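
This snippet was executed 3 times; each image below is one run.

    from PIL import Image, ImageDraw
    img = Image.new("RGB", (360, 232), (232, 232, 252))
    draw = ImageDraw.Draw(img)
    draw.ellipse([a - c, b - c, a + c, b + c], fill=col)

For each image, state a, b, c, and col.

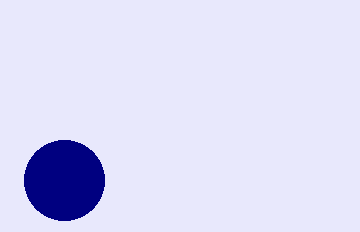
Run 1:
a = 64; b = 180; c = 40; col = 'navy'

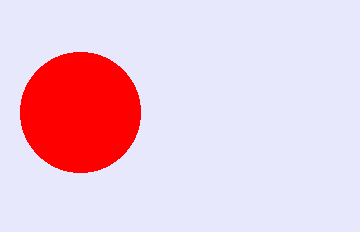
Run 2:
a = 80; b = 112; c = 60; col = 'red'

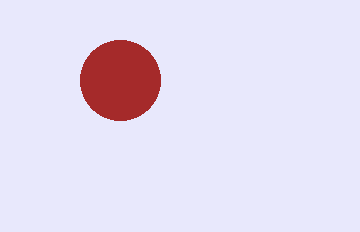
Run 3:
a = 120, b = 80, c = 40, col = 'brown'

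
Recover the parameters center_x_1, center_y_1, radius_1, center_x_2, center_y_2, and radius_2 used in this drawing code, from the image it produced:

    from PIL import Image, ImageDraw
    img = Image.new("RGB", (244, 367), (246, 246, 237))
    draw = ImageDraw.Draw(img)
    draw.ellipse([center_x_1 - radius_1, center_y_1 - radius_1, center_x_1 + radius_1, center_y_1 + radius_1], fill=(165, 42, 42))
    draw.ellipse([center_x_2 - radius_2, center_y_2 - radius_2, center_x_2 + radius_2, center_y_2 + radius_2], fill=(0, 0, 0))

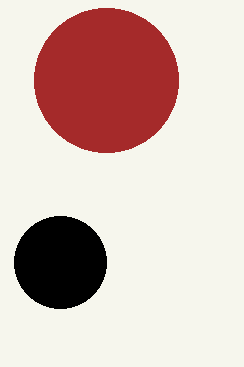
center_x_1 = 106, center_y_1 = 80, radius_1 = 72, center_x_2 = 60, center_y_2 = 262, radius_2 = 46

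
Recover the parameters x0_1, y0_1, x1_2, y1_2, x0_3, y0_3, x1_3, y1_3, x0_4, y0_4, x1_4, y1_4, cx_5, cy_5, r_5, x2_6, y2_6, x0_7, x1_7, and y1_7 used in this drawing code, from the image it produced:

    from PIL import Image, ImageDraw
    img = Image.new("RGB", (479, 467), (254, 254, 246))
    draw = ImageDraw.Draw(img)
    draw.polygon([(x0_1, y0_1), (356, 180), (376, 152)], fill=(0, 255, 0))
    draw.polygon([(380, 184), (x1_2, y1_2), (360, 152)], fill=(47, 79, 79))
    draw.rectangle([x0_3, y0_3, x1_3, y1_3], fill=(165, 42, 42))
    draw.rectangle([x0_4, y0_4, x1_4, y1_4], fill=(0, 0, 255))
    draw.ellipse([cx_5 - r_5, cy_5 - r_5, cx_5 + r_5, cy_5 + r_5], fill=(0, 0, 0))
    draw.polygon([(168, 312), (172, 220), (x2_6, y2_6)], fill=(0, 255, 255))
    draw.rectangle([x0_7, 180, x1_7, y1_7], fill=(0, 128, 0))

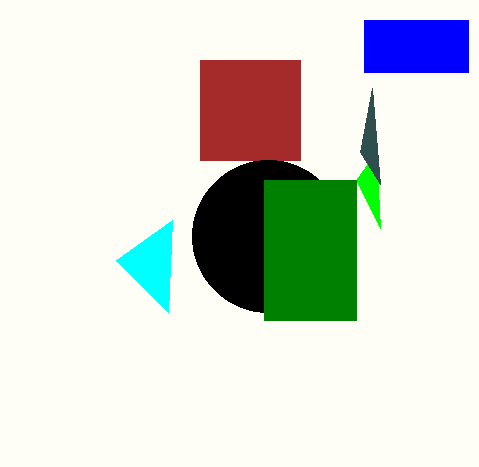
x0_1 = 380; y0_1 = 228; x1_2 = 372; y1_2 = 88; x0_3 = 200; y0_3 = 60; x1_3 = 300; y1_3 = 160; x0_4 = 364; y0_4 = 20; x1_4 = 468; y1_4 = 72; cx_5 = 268; cy_5 = 236; r_5 = 76; x2_6 = 116; y2_6 = 260; x0_7 = 264; x1_7 = 356; y1_7 = 320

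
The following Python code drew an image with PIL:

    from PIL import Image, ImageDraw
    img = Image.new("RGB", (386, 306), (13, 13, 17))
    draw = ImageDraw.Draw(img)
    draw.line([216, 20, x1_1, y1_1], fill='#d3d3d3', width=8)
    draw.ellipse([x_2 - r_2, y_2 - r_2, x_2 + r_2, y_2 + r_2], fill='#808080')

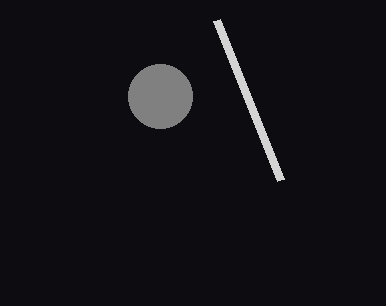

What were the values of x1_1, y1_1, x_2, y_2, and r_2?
x1_1 = 280, y1_1 = 180, x_2 = 160, y_2 = 96, r_2 = 32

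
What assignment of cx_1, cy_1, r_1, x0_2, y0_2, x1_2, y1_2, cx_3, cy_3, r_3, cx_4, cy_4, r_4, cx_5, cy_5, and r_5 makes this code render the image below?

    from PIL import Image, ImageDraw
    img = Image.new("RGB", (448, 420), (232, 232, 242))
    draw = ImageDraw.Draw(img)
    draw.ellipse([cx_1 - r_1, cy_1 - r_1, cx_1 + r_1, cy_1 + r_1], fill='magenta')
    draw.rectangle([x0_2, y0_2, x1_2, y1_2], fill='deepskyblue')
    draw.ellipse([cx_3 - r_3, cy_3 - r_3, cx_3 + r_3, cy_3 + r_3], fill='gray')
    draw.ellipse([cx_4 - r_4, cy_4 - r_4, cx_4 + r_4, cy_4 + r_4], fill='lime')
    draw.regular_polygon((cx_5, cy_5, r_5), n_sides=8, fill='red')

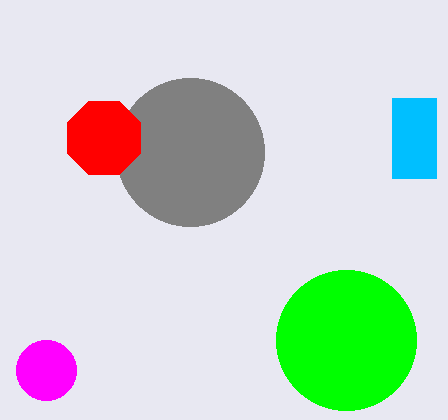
cx_1 = 46
cy_1 = 370
r_1 = 30
x0_2 = 392
y0_2 = 98
x1_2 = 436
y1_2 = 178
cx_3 = 190
cy_3 = 152
r_3 = 74
cx_4 = 346
cy_4 = 340
r_4 = 70
cx_5 = 104
cy_5 = 138
r_5 = 40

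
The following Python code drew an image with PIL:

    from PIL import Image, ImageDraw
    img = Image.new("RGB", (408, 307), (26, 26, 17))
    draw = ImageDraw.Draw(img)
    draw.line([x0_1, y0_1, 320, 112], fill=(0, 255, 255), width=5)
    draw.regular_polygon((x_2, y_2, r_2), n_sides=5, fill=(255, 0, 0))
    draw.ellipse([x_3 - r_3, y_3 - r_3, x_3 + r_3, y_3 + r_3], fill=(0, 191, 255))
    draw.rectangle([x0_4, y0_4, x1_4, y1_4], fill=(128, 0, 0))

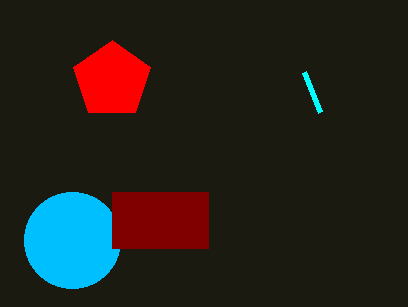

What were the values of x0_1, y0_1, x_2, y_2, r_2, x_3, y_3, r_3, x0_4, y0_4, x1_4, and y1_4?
x0_1 = 304, y0_1 = 72, x_2 = 112, y_2 = 80, r_2 = 40, x_3 = 72, y_3 = 240, r_3 = 48, x0_4 = 112, y0_4 = 192, x1_4 = 208, y1_4 = 248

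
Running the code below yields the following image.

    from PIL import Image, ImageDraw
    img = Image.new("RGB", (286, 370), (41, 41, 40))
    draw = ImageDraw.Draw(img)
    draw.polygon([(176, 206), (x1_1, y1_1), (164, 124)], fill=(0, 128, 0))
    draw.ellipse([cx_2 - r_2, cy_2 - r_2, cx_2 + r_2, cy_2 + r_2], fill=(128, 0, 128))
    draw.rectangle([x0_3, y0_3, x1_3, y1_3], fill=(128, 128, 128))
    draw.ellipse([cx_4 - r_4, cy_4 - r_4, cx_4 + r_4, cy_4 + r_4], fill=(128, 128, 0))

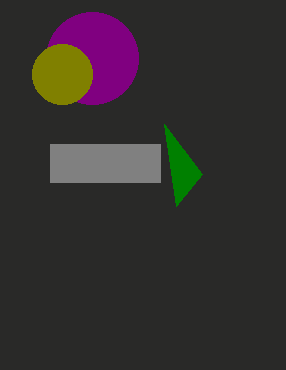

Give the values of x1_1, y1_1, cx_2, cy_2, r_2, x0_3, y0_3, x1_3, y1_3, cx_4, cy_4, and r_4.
x1_1 = 202; y1_1 = 174; cx_2 = 92; cy_2 = 58; r_2 = 46; x0_3 = 50; y0_3 = 144; x1_3 = 160; y1_3 = 182; cx_4 = 62; cy_4 = 74; r_4 = 30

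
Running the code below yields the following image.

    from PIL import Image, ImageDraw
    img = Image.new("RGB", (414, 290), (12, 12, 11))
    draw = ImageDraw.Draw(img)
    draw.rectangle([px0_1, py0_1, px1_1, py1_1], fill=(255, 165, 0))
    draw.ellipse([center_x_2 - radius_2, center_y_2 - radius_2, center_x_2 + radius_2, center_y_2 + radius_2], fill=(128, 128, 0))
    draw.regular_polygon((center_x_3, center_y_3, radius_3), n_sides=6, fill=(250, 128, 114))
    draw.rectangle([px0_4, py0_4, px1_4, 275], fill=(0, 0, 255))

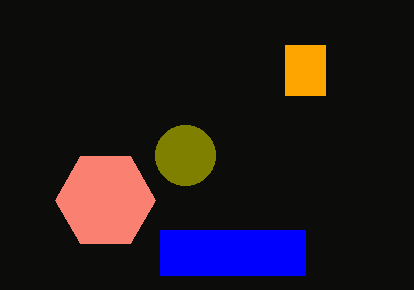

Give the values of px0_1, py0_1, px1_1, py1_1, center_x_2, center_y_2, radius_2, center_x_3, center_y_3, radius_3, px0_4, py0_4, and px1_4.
px0_1 = 285
py0_1 = 45
px1_1 = 325
py1_1 = 95
center_x_2 = 185
center_y_2 = 155
radius_2 = 30
center_x_3 = 105
center_y_3 = 200
radius_3 = 50
px0_4 = 160
py0_4 = 230
px1_4 = 305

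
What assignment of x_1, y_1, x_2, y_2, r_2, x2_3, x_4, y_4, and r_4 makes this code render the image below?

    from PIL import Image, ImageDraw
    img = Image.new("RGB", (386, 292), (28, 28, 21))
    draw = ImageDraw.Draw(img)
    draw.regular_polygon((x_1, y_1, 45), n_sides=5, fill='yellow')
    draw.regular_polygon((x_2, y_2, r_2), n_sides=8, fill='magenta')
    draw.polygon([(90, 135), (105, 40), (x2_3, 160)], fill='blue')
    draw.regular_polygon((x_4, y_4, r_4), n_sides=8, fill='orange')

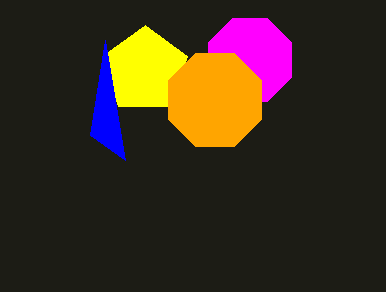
x_1 = 145; y_1 = 70; x_2 = 250; y_2 = 60; r_2 = 45; x2_3 = 125; x_4 = 215; y_4 = 100; r_4 = 50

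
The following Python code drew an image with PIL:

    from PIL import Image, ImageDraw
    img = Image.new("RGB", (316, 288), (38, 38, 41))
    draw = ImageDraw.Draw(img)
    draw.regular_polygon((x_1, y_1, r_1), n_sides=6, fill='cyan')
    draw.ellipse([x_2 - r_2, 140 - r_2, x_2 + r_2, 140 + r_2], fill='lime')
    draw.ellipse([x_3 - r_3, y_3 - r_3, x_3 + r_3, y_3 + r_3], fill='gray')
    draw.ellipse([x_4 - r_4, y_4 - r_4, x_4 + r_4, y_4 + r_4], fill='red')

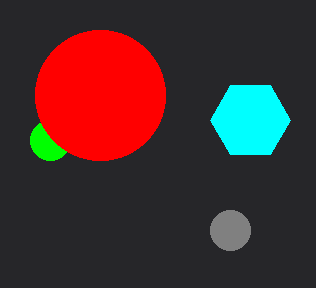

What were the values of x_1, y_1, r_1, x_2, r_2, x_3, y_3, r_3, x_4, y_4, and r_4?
x_1 = 250, y_1 = 120, r_1 = 40, x_2 = 50, r_2 = 20, x_3 = 230, y_3 = 230, r_3 = 20, x_4 = 100, y_4 = 95, r_4 = 65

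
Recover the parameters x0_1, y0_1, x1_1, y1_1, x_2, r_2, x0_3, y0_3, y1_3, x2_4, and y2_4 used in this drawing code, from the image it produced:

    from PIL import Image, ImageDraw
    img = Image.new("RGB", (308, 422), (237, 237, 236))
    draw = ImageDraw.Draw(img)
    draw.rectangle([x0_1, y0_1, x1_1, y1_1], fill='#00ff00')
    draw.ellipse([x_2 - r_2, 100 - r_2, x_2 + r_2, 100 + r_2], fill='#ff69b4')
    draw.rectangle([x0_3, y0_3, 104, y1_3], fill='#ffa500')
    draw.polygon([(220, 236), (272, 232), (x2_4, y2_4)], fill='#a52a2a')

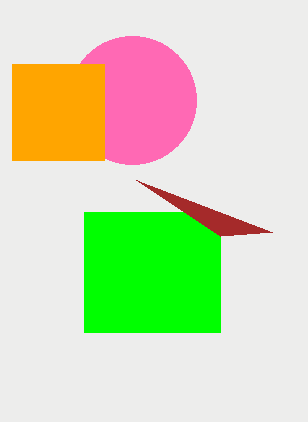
x0_1 = 84; y0_1 = 212; x1_1 = 220; y1_1 = 332; x_2 = 132; r_2 = 64; x0_3 = 12; y0_3 = 64; y1_3 = 160; x2_4 = 136; y2_4 = 180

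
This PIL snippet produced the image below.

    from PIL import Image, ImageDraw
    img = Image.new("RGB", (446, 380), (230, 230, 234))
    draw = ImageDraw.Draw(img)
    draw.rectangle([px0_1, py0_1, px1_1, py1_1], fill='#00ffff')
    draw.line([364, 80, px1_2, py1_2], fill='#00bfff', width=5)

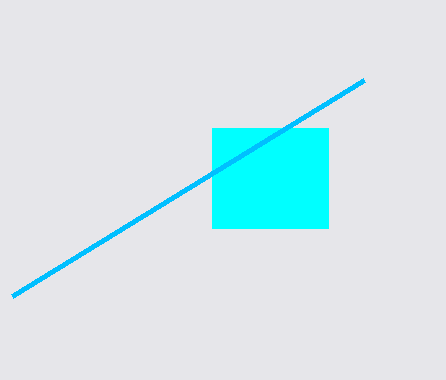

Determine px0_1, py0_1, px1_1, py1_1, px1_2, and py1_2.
px0_1 = 212
py0_1 = 128
px1_1 = 328
py1_1 = 228
px1_2 = 12
py1_2 = 296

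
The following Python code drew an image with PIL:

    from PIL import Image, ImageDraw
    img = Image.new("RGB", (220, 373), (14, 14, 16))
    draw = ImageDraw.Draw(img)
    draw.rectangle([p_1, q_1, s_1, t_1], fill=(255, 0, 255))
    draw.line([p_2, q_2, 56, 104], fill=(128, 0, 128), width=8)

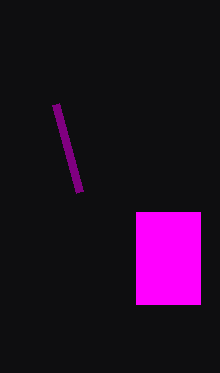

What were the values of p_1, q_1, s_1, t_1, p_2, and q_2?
p_1 = 136
q_1 = 212
s_1 = 200
t_1 = 304
p_2 = 80
q_2 = 192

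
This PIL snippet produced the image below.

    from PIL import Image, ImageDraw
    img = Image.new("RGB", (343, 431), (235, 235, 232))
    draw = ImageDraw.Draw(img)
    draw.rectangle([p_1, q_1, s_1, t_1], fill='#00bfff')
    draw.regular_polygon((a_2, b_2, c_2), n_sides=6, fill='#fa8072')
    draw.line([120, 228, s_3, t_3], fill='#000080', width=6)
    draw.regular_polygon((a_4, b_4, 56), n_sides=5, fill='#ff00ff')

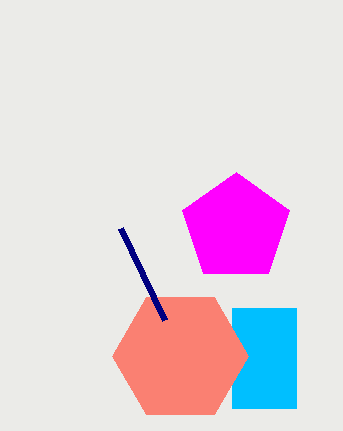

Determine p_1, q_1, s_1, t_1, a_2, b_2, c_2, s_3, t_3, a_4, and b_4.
p_1 = 232, q_1 = 308, s_1 = 296, t_1 = 408, a_2 = 180, b_2 = 356, c_2 = 68, s_3 = 164, t_3 = 320, a_4 = 236, b_4 = 228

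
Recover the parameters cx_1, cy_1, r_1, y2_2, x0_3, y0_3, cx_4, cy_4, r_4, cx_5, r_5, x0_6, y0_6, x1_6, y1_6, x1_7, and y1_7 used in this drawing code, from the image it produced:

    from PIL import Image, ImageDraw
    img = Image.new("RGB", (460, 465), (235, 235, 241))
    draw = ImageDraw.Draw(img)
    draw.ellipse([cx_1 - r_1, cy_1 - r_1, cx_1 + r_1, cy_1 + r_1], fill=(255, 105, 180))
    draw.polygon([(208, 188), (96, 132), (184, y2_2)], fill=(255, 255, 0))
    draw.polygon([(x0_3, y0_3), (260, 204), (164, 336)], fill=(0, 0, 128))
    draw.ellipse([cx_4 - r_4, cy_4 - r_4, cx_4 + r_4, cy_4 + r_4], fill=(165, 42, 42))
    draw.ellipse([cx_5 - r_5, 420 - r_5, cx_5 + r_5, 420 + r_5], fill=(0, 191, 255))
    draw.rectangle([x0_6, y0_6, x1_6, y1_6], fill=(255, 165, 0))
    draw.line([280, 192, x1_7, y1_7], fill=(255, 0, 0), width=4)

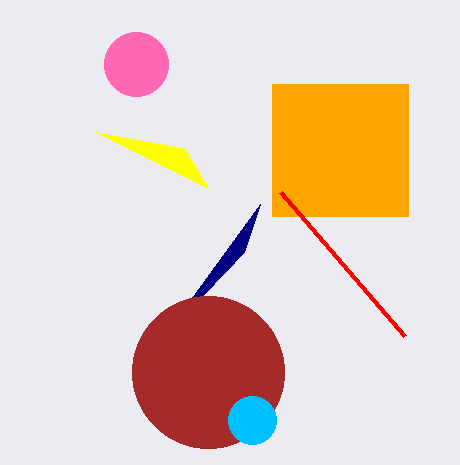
cx_1 = 136
cy_1 = 64
r_1 = 32
y2_2 = 148
x0_3 = 244
y0_3 = 252
cx_4 = 208
cy_4 = 372
r_4 = 76
cx_5 = 252
r_5 = 24
x0_6 = 272
y0_6 = 84
x1_6 = 408
y1_6 = 216
x1_7 = 404
y1_7 = 336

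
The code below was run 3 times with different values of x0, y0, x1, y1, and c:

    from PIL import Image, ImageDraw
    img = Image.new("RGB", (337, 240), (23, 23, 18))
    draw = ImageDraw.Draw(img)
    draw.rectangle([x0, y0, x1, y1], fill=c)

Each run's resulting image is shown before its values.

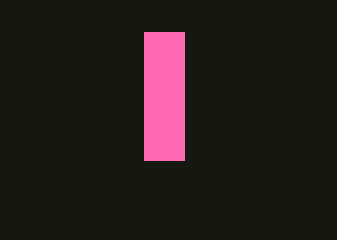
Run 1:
x0 = 144, y0 = 32, x1 = 184, y1 = 160, c = 'hotpink'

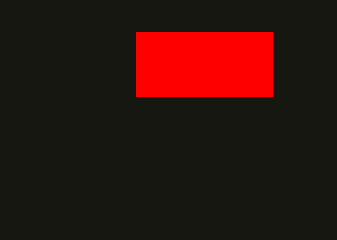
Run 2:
x0 = 136
y0 = 32
x1 = 272
y1 = 96
c = 'red'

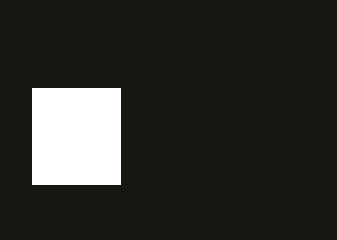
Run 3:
x0 = 32
y0 = 88
x1 = 120
y1 = 184
c = 'white'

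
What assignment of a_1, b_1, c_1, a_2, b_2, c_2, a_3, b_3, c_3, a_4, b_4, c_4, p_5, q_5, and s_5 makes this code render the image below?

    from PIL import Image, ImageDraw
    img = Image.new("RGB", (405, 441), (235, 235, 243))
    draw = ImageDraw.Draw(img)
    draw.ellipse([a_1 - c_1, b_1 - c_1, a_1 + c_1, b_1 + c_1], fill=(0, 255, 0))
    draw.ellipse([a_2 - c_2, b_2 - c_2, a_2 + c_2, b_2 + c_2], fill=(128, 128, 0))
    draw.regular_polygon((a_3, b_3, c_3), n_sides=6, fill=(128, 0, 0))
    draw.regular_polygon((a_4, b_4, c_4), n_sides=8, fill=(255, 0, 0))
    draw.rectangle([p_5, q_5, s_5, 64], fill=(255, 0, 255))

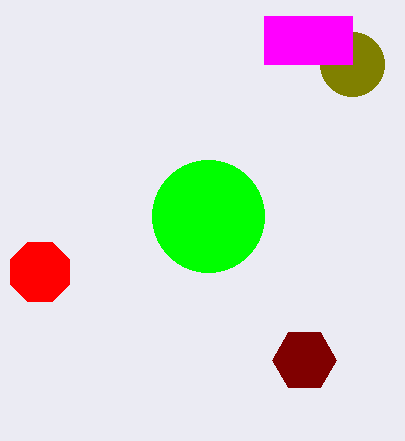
a_1 = 208, b_1 = 216, c_1 = 56, a_2 = 352, b_2 = 64, c_2 = 32, a_3 = 304, b_3 = 360, c_3 = 32, a_4 = 40, b_4 = 272, c_4 = 32, p_5 = 264, q_5 = 16, s_5 = 352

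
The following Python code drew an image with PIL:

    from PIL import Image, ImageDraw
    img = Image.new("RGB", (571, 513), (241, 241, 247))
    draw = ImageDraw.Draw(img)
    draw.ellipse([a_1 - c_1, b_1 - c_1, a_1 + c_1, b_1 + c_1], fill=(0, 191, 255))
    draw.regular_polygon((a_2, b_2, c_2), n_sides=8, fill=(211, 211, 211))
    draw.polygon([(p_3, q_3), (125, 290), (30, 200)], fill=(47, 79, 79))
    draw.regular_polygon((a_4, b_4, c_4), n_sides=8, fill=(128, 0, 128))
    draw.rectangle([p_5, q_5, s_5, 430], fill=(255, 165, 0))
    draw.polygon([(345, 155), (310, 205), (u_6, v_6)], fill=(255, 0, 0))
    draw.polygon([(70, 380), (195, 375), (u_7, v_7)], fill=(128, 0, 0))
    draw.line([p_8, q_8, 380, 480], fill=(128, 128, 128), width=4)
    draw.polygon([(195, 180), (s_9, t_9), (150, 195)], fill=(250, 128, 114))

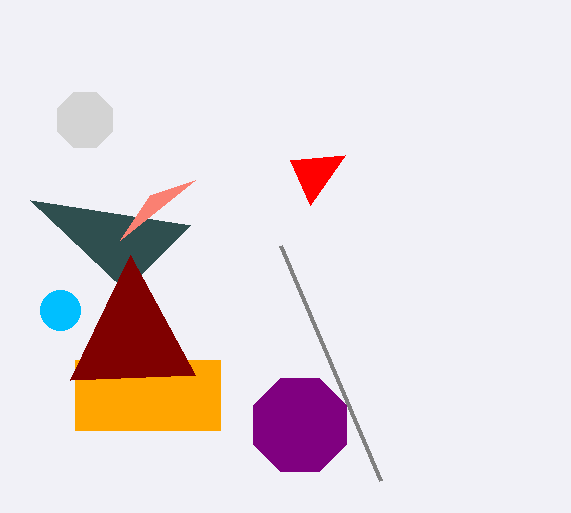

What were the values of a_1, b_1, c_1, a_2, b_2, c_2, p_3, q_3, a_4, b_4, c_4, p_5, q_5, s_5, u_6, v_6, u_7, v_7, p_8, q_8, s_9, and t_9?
a_1 = 60, b_1 = 310, c_1 = 20, a_2 = 85, b_2 = 120, c_2 = 30, p_3 = 190, q_3 = 225, a_4 = 300, b_4 = 425, c_4 = 50, p_5 = 75, q_5 = 360, s_5 = 220, u_6 = 290, v_6 = 160, u_7 = 130, v_7 = 255, p_8 = 280, q_8 = 245, s_9 = 120, t_9 = 240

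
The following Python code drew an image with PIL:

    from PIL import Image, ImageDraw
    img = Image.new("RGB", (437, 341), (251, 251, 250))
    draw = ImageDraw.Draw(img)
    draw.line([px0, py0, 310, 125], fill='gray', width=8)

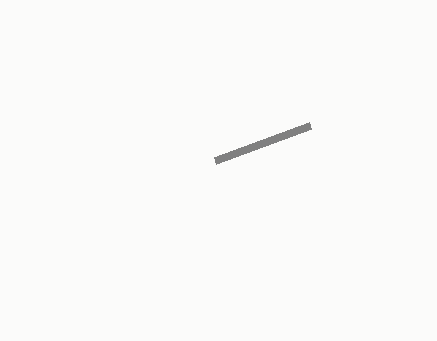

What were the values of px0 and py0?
px0 = 215; py0 = 160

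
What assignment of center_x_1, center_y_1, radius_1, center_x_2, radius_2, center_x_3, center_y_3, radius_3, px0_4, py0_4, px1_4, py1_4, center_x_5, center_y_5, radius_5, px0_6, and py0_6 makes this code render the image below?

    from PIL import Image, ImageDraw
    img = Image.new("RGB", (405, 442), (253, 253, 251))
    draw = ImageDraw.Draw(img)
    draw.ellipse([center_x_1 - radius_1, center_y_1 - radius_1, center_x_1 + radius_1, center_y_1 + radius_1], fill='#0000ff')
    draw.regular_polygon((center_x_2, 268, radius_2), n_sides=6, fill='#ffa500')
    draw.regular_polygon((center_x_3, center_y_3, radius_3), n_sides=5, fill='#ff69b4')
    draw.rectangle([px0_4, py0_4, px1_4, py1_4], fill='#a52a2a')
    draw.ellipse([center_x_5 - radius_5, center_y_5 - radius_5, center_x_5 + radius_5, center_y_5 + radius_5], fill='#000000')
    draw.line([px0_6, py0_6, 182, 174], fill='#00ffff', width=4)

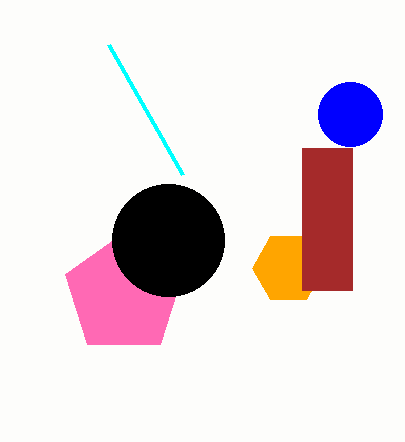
center_x_1 = 350, center_y_1 = 114, radius_1 = 32, center_x_2 = 288, radius_2 = 36, center_x_3 = 124, center_y_3 = 294, radius_3 = 62, px0_4 = 302, py0_4 = 148, px1_4 = 352, py1_4 = 290, center_x_5 = 168, center_y_5 = 240, radius_5 = 56, px0_6 = 108, py0_6 = 44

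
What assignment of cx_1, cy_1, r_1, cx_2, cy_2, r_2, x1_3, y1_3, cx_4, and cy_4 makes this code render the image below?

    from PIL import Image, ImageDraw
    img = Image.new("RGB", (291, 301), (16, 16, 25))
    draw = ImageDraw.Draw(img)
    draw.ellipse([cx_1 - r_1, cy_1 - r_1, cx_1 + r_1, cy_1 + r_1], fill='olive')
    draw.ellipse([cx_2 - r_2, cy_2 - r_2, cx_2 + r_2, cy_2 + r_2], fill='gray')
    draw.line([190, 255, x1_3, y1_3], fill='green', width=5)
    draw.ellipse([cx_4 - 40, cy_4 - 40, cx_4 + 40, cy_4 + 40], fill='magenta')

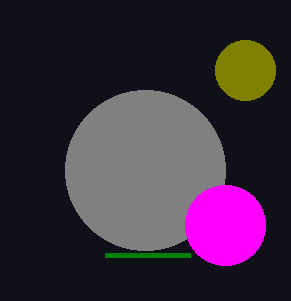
cx_1 = 245, cy_1 = 70, r_1 = 30, cx_2 = 145, cy_2 = 170, r_2 = 80, x1_3 = 105, y1_3 = 255, cx_4 = 225, cy_4 = 225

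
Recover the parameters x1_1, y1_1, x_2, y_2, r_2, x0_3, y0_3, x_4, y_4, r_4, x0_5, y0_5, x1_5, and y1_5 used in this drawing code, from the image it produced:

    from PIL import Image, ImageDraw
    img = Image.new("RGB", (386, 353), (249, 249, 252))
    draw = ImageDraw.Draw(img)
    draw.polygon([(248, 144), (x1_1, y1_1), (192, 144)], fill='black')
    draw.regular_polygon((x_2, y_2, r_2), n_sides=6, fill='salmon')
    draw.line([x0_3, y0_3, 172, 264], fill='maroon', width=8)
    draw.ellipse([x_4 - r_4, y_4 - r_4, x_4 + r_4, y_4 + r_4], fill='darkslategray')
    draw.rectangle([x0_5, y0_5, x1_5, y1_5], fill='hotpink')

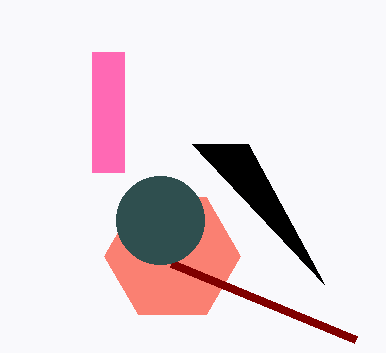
x1_1 = 324, y1_1 = 284, x_2 = 172, y_2 = 256, r_2 = 68, x0_3 = 356, y0_3 = 340, x_4 = 160, y_4 = 220, r_4 = 44, x0_5 = 92, y0_5 = 52, x1_5 = 124, y1_5 = 172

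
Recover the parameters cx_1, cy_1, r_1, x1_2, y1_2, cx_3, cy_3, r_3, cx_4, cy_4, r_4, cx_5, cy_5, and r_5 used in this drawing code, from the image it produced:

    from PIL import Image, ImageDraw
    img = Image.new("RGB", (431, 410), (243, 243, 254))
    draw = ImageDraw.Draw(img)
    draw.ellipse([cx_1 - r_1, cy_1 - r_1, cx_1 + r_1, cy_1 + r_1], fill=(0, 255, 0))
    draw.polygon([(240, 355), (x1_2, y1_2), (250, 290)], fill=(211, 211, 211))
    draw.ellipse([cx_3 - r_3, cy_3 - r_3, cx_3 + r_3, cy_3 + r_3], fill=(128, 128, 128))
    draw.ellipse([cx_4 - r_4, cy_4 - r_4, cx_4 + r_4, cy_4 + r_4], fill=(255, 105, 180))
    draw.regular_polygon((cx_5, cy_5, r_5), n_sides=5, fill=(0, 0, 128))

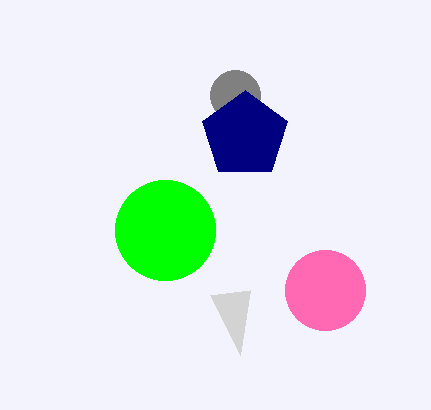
cx_1 = 165
cy_1 = 230
r_1 = 50
x1_2 = 210
y1_2 = 295
cx_3 = 235
cy_3 = 95
r_3 = 25
cx_4 = 325
cy_4 = 290
r_4 = 40
cx_5 = 245
cy_5 = 135
r_5 = 45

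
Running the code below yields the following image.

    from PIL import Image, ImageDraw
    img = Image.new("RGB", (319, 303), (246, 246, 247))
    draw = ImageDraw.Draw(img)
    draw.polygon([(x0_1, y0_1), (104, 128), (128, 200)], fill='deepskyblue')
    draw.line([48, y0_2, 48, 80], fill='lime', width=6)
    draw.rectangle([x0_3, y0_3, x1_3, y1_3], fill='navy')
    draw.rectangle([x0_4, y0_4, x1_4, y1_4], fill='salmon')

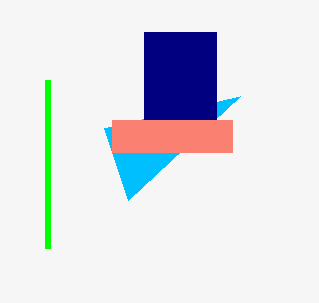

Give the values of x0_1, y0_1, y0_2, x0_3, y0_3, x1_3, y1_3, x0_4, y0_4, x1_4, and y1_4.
x0_1 = 240
y0_1 = 96
y0_2 = 248
x0_3 = 144
y0_3 = 32
x1_3 = 216
y1_3 = 120
x0_4 = 112
y0_4 = 120
x1_4 = 232
y1_4 = 152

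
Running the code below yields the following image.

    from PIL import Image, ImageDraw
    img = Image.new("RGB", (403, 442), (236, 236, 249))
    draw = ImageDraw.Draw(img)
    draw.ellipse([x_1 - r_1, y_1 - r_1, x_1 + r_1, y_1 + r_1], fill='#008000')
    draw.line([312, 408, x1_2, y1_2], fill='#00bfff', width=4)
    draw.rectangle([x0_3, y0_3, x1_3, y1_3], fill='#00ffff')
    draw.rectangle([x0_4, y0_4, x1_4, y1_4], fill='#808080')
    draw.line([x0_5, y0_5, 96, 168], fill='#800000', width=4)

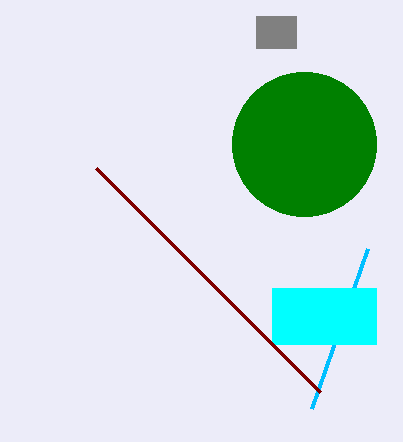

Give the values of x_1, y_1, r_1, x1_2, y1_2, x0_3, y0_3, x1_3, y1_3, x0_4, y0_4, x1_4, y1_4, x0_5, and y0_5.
x_1 = 304; y_1 = 144; r_1 = 72; x1_2 = 368; y1_2 = 248; x0_3 = 272; y0_3 = 288; x1_3 = 376; y1_3 = 344; x0_4 = 256; y0_4 = 16; x1_4 = 296; y1_4 = 48; x0_5 = 320; y0_5 = 392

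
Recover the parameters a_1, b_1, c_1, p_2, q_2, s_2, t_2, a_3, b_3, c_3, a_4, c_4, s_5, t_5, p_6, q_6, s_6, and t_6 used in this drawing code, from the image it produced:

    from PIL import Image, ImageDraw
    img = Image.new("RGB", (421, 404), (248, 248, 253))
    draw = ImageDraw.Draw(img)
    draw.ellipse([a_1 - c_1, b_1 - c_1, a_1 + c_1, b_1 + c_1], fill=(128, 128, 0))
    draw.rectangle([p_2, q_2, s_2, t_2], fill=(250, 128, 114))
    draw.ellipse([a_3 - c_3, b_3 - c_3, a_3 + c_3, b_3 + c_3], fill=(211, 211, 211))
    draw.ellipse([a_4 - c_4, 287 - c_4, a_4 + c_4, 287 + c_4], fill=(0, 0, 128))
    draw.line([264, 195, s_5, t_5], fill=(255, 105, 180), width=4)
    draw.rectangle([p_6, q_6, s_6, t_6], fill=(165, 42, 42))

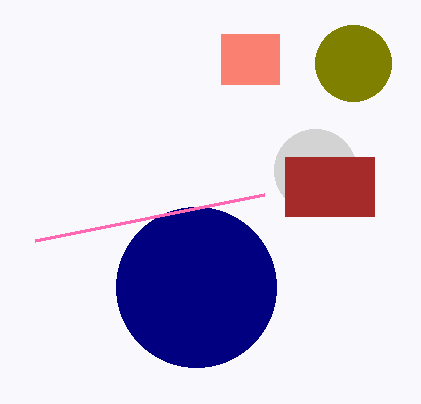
a_1 = 353; b_1 = 63; c_1 = 38; p_2 = 221; q_2 = 34; s_2 = 279; t_2 = 84; a_3 = 315; b_3 = 170; c_3 = 41; a_4 = 196; c_4 = 80; s_5 = 35; t_5 = 241; p_6 = 285; q_6 = 157; s_6 = 374; t_6 = 216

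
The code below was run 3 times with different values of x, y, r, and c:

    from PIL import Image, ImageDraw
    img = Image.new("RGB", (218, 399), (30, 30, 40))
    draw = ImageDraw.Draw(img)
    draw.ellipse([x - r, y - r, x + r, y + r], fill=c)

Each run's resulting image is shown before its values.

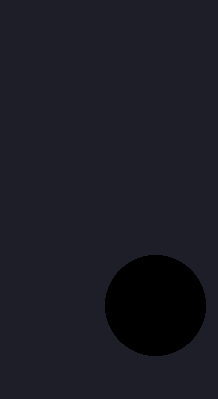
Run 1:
x = 155
y = 305
r = 50
c = 'black'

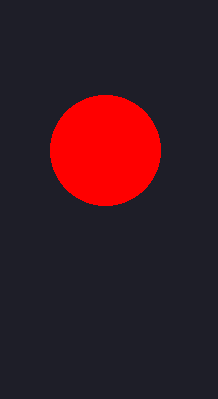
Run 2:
x = 105
y = 150
r = 55
c = 'red'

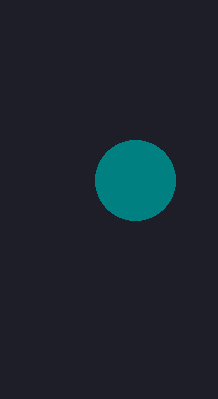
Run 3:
x = 135; y = 180; r = 40; c = 'teal'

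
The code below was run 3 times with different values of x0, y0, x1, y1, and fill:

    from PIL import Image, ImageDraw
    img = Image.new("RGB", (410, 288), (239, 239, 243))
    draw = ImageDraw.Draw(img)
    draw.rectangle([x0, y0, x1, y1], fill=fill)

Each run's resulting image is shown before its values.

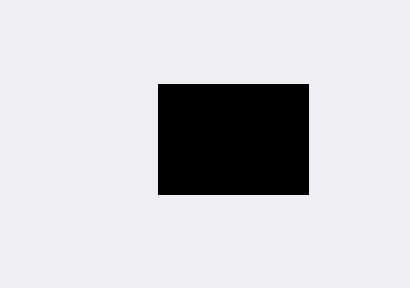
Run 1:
x0 = 158, y0 = 84, x1 = 308, y1 = 194, fill = 'black'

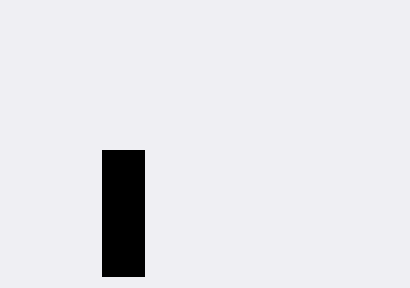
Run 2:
x0 = 102
y0 = 150
x1 = 144
y1 = 276
fill = 'black'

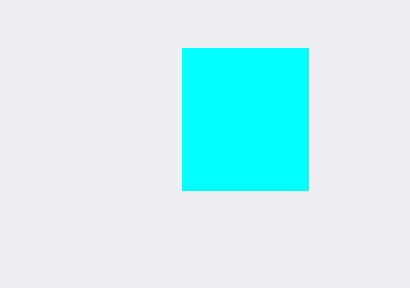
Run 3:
x0 = 182
y0 = 48
x1 = 308
y1 = 190
fill = 'cyan'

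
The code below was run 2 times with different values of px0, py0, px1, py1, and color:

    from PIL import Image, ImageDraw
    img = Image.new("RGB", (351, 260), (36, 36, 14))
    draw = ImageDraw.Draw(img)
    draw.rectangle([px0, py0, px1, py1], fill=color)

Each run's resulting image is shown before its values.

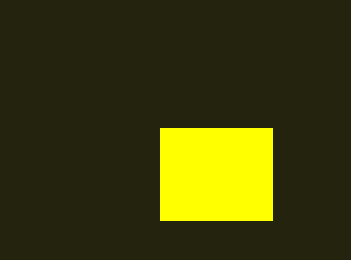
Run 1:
px0 = 160
py0 = 128
px1 = 272
py1 = 220
color = 'yellow'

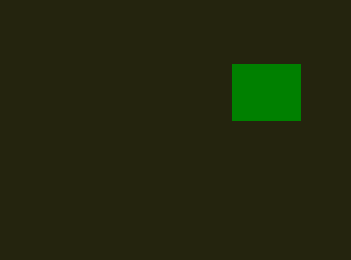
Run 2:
px0 = 232, py0 = 64, px1 = 300, py1 = 120, color = 'green'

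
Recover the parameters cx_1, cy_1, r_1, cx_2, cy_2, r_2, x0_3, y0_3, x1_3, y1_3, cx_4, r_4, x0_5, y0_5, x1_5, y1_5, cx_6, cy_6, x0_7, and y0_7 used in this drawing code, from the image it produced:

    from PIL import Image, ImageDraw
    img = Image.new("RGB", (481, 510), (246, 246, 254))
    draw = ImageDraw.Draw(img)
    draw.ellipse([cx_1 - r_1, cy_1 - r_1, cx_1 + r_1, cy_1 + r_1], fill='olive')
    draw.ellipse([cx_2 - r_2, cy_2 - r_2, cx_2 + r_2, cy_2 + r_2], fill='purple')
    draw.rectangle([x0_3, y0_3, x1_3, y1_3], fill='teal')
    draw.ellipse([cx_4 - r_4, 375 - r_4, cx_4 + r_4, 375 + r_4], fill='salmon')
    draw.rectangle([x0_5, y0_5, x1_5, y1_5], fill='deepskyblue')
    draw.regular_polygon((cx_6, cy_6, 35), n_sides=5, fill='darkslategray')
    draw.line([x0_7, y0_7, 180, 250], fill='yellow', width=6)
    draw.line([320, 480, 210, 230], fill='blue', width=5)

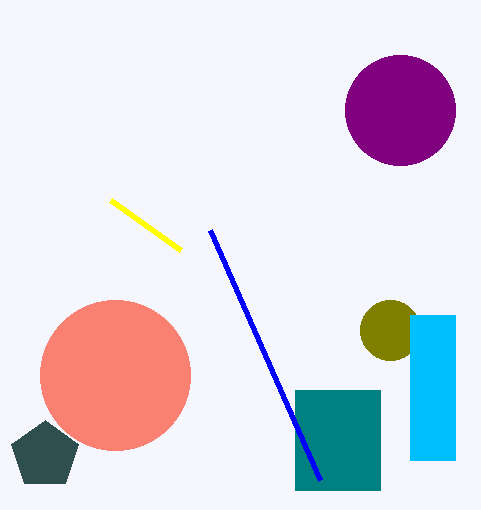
cx_1 = 390; cy_1 = 330; r_1 = 30; cx_2 = 400; cy_2 = 110; r_2 = 55; x0_3 = 295; y0_3 = 390; x1_3 = 380; y1_3 = 490; cx_4 = 115; r_4 = 75; x0_5 = 410; y0_5 = 315; x1_5 = 455; y1_5 = 460; cx_6 = 45; cy_6 = 455; x0_7 = 110; y0_7 = 200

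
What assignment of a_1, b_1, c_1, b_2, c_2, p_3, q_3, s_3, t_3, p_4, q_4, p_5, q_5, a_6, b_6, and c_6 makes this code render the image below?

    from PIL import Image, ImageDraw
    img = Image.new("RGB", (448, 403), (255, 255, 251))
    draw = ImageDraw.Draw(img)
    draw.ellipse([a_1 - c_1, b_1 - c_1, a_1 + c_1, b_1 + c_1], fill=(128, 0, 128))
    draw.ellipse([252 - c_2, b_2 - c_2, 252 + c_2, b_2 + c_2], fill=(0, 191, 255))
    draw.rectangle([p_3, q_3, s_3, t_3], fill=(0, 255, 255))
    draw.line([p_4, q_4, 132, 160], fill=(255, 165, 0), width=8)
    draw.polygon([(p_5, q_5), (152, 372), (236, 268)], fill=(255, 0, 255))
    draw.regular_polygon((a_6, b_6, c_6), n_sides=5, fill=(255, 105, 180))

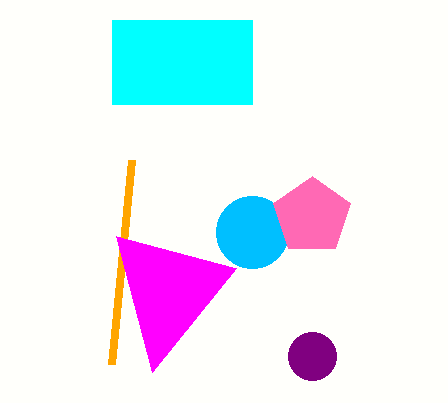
a_1 = 312; b_1 = 356; c_1 = 24; b_2 = 232; c_2 = 36; p_3 = 112; q_3 = 20; s_3 = 252; t_3 = 104; p_4 = 112; q_4 = 364; p_5 = 116; q_5 = 236; a_6 = 312; b_6 = 216; c_6 = 40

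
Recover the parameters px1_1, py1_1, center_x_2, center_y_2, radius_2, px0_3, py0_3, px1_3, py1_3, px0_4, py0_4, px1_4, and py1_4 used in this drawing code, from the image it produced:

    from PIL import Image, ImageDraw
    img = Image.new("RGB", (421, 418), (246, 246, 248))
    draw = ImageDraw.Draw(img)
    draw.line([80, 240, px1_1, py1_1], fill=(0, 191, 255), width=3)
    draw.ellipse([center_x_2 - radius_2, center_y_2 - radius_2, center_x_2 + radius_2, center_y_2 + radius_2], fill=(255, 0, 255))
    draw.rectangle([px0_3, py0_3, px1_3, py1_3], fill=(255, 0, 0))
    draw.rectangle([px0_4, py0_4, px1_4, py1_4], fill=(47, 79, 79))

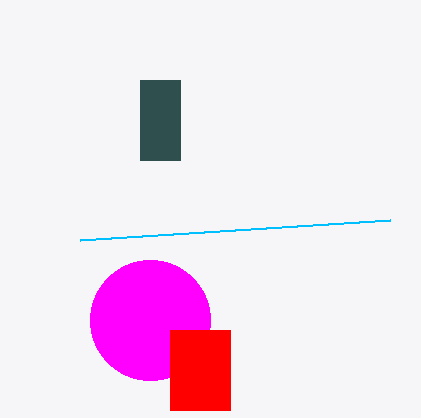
px1_1 = 390, py1_1 = 220, center_x_2 = 150, center_y_2 = 320, radius_2 = 60, px0_3 = 170, py0_3 = 330, px1_3 = 230, py1_3 = 410, px0_4 = 140, py0_4 = 80, px1_4 = 180, py1_4 = 160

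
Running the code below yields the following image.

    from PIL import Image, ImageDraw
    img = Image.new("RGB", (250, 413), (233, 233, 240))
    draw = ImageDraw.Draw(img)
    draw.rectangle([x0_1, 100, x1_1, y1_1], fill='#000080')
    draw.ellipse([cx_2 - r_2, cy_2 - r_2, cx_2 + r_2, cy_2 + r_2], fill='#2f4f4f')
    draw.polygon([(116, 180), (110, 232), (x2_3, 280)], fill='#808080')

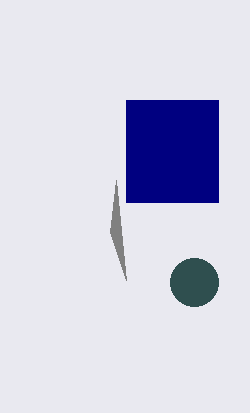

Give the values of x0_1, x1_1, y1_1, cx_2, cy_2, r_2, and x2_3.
x0_1 = 126; x1_1 = 218; y1_1 = 202; cx_2 = 194; cy_2 = 282; r_2 = 24; x2_3 = 126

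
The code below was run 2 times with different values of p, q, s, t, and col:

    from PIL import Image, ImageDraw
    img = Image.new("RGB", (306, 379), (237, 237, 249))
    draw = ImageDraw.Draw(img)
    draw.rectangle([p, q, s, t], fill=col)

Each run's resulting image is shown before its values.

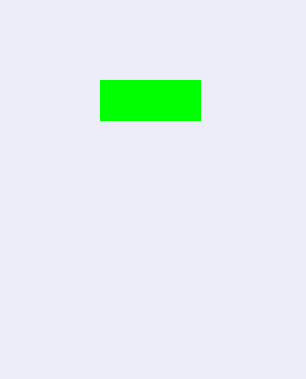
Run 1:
p = 100; q = 80; s = 200; t = 120; col = 'lime'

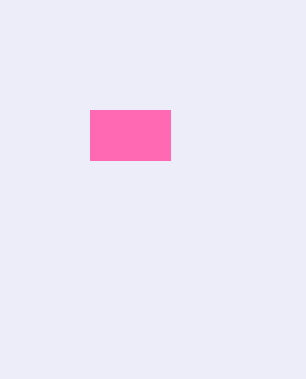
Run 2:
p = 90, q = 110, s = 170, t = 160, col = 'hotpink'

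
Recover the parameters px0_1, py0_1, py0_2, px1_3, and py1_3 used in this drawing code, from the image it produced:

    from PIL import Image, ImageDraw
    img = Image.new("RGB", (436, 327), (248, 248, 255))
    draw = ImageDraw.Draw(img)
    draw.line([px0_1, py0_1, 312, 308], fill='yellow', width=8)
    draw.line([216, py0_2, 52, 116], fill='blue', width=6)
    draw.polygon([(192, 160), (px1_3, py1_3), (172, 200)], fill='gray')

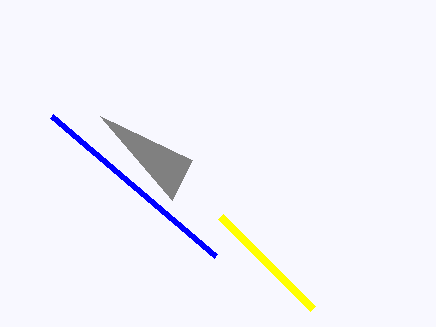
px0_1 = 220; py0_1 = 216; py0_2 = 256; px1_3 = 100; py1_3 = 116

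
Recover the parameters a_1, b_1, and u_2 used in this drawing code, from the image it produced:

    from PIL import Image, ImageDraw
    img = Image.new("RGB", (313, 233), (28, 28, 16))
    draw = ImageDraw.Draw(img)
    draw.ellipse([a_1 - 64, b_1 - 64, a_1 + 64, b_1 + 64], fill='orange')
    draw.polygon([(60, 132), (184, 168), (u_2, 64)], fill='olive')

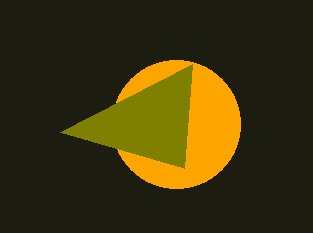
a_1 = 176
b_1 = 124
u_2 = 192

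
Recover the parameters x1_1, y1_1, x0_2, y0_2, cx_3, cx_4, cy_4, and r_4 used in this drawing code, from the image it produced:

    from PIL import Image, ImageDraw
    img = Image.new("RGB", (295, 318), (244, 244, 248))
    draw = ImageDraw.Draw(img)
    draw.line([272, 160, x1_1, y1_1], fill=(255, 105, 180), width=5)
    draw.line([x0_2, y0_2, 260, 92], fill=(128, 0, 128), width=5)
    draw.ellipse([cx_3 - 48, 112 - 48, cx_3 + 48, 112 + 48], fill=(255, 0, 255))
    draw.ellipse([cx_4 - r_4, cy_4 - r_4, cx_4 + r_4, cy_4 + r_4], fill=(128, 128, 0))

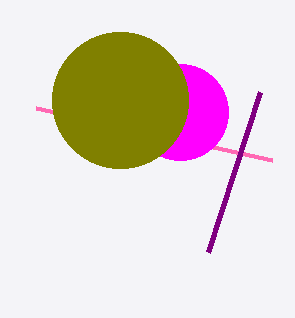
x1_1 = 36, y1_1 = 108, x0_2 = 208, y0_2 = 252, cx_3 = 180, cx_4 = 120, cy_4 = 100, r_4 = 68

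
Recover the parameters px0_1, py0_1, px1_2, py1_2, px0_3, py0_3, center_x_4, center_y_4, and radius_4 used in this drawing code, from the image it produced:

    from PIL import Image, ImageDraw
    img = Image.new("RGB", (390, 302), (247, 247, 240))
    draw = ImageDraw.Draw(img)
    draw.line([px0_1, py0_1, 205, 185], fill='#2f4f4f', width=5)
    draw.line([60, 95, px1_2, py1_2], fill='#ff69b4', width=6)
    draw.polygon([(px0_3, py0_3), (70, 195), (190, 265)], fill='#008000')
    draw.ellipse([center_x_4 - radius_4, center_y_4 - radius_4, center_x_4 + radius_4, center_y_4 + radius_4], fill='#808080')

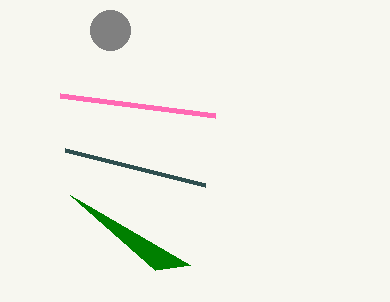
px0_1 = 65
py0_1 = 150
px1_2 = 215
py1_2 = 115
px0_3 = 155
py0_3 = 270
center_x_4 = 110
center_y_4 = 30
radius_4 = 20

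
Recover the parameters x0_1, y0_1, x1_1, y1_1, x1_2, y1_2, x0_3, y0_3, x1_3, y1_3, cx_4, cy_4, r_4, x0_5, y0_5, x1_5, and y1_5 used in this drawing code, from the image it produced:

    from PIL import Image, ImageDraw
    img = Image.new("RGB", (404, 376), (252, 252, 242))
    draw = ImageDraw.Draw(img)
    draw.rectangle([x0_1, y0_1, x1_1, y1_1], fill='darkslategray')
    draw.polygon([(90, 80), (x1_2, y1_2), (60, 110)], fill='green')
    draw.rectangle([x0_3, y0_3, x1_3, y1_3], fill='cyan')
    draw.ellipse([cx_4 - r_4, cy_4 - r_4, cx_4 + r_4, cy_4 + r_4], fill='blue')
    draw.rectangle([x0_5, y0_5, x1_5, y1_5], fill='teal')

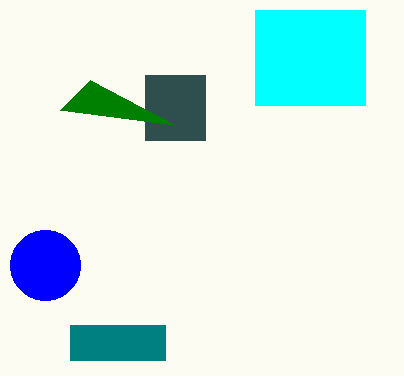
x0_1 = 145; y0_1 = 75; x1_1 = 205; y1_1 = 140; x1_2 = 175; y1_2 = 125; x0_3 = 255; y0_3 = 10; x1_3 = 365; y1_3 = 105; cx_4 = 45; cy_4 = 265; r_4 = 35; x0_5 = 70; y0_5 = 325; x1_5 = 165; y1_5 = 360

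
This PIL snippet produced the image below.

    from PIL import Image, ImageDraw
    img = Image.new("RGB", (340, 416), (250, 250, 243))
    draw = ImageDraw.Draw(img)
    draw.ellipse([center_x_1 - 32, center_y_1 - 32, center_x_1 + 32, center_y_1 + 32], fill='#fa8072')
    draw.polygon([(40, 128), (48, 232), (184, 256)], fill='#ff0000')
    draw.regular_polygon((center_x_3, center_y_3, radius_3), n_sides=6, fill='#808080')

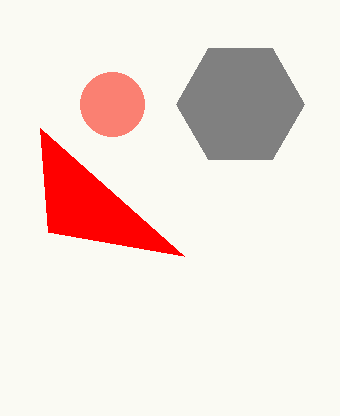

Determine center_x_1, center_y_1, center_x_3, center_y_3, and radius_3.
center_x_1 = 112
center_y_1 = 104
center_x_3 = 240
center_y_3 = 104
radius_3 = 64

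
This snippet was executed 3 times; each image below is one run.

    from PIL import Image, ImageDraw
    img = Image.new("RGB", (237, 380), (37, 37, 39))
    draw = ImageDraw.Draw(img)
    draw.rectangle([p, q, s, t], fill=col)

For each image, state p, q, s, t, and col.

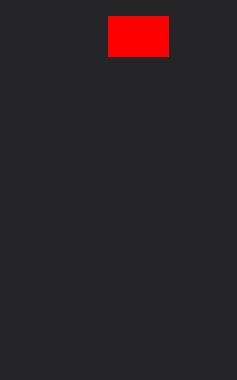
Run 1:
p = 108
q = 16
s = 168
t = 56
col = 'red'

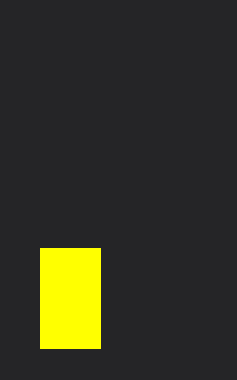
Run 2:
p = 40
q = 248
s = 100
t = 348
col = 'yellow'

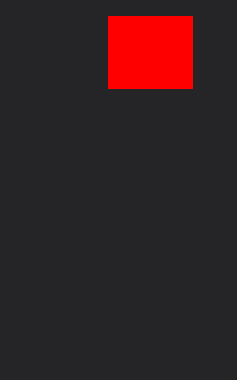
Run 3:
p = 108; q = 16; s = 192; t = 88; col = 'red'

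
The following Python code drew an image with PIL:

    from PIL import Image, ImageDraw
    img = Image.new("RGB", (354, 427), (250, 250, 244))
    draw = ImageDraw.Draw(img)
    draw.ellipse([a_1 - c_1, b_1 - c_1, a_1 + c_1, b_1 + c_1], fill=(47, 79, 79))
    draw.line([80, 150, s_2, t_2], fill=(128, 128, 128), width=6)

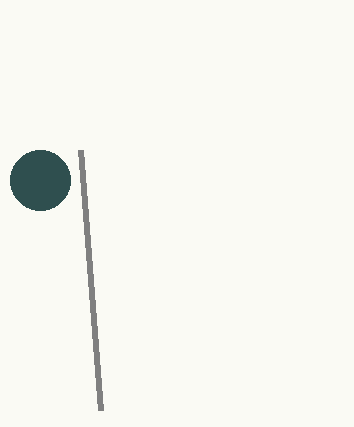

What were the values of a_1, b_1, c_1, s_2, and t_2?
a_1 = 40; b_1 = 180; c_1 = 30; s_2 = 100; t_2 = 410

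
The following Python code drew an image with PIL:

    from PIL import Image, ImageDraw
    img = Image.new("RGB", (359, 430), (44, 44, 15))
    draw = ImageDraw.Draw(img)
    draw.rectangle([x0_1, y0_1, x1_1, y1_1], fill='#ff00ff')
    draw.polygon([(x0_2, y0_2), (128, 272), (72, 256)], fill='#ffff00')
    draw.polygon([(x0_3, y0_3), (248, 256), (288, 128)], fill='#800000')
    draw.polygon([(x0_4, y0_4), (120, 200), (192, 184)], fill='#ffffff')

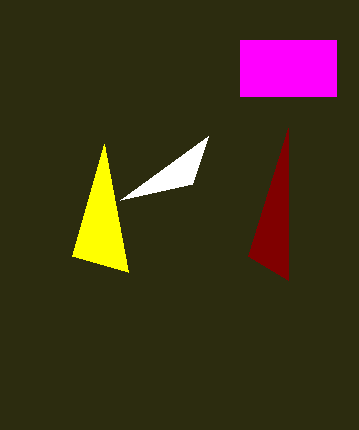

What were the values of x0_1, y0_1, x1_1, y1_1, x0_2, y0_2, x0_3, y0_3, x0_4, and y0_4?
x0_1 = 240
y0_1 = 40
x1_1 = 336
y1_1 = 96
x0_2 = 104
y0_2 = 144
x0_3 = 288
y0_3 = 280
x0_4 = 208
y0_4 = 136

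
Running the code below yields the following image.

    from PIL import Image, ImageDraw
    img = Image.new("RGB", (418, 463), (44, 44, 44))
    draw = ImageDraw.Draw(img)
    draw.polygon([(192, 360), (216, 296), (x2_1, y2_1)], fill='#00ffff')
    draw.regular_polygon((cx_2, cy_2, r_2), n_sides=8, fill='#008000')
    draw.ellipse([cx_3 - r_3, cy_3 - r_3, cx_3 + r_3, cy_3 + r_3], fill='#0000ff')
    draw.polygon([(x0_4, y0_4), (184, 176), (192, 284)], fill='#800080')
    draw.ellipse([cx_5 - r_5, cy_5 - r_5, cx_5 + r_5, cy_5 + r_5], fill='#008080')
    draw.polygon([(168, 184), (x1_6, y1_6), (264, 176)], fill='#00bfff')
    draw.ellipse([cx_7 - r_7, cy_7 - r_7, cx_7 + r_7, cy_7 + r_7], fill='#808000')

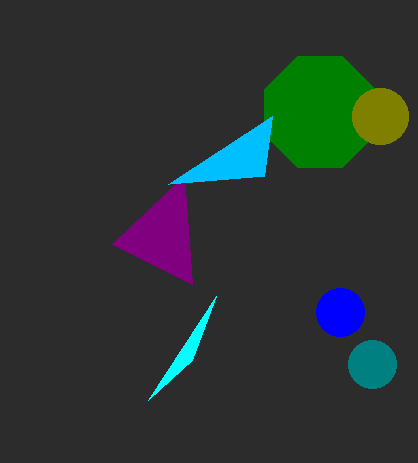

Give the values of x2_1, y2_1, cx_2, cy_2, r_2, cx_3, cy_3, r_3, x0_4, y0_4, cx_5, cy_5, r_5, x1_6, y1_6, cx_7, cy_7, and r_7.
x2_1 = 148; y2_1 = 400; cx_2 = 320; cy_2 = 112; r_2 = 60; cx_3 = 340; cy_3 = 312; r_3 = 24; x0_4 = 112; y0_4 = 244; cx_5 = 372; cy_5 = 364; r_5 = 24; x1_6 = 272; y1_6 = 116; cx_7 = 380; cy_7 = 116; r_7 = 28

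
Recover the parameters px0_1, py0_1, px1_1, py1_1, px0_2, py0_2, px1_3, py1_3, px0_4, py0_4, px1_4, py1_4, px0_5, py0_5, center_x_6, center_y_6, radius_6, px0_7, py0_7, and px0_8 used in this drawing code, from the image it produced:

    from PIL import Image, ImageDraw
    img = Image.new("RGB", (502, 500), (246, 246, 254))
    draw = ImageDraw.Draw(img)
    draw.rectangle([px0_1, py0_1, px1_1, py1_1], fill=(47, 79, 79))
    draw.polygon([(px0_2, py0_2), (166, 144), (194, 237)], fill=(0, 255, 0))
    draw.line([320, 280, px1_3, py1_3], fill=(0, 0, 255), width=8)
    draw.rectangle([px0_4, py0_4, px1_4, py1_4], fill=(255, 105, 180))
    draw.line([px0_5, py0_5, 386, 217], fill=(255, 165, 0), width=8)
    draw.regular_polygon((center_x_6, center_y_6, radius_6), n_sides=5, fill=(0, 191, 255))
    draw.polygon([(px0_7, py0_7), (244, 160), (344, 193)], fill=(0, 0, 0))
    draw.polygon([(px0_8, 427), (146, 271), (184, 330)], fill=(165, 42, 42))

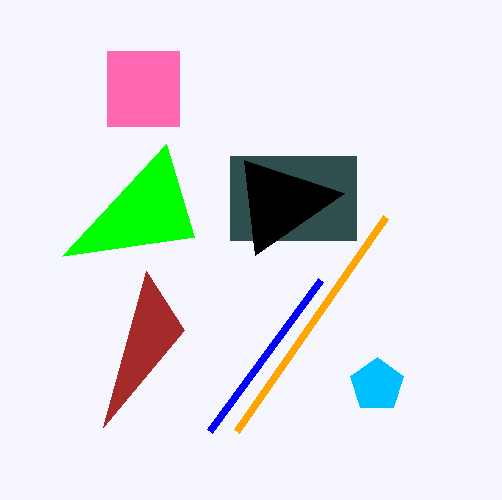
px0_1 = 230; py0_1 = 156; px1_1 = 356; py1_1 = 240; px0_2 = 62; py0_2 = 256; px1_3 = 209; py1_3 = 431; px0_4 = 107; py0_4 = 51; px1_4 = 179; py1_4 = 126; px0_5 = 237; py0_5 = 431; center_x_6 = 377; center_y_6 = 385; radius_6 = 28; px0_7 = 255; py0_7 = 255; px0_8 = 103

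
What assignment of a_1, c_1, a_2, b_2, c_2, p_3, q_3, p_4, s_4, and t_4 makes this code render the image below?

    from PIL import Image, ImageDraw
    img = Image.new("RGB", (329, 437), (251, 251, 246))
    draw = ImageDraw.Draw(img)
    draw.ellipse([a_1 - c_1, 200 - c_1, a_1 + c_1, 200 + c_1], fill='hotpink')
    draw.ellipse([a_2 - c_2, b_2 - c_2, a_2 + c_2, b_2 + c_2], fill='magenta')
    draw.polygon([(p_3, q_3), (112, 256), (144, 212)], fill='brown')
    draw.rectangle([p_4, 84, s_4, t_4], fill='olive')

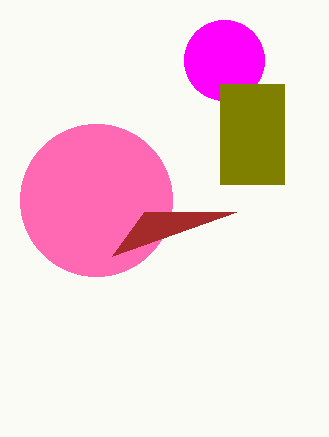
a_1 = 96, c_1 = 76, a_2 = 224, b_2 = 60, c_2 = 40, p_3 = 236, q_3 = 212, p_4 = 220, s_4 = 284, t_4 = 184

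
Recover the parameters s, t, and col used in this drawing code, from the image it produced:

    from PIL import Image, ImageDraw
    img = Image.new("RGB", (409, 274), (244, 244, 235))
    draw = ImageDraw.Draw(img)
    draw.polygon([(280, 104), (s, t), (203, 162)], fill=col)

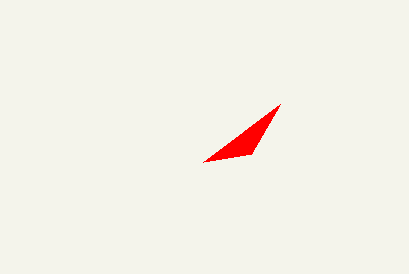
s = 251
t = 154
col = 'red'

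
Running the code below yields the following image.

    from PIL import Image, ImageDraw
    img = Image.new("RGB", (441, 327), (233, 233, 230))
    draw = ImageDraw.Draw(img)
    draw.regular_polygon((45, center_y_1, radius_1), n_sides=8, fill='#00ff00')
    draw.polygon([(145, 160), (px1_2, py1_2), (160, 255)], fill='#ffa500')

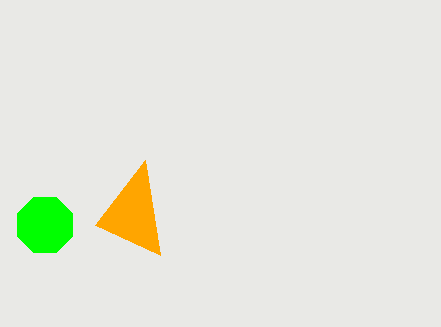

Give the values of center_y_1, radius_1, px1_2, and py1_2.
center_y_1 = 225
radius_1 = 30
px1_2 = 95
py1_2 = 225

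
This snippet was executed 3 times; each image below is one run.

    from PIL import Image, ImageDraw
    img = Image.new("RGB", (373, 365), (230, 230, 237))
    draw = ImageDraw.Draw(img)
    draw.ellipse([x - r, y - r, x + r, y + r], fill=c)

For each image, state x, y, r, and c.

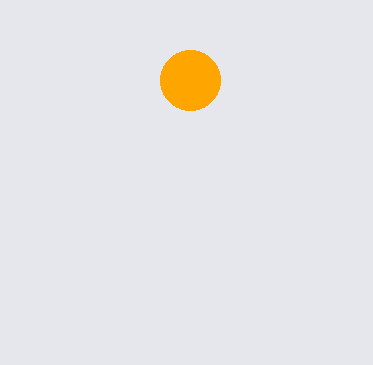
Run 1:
x = 190
y = 80
r = 30
c = 'orange'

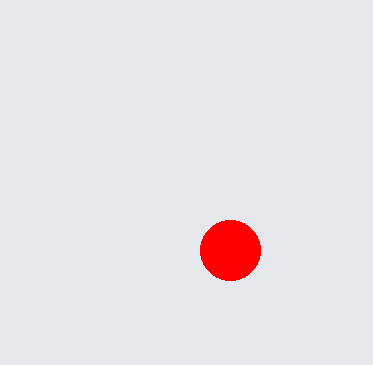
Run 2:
x = 230, y = 250, r = 30, c = 'red'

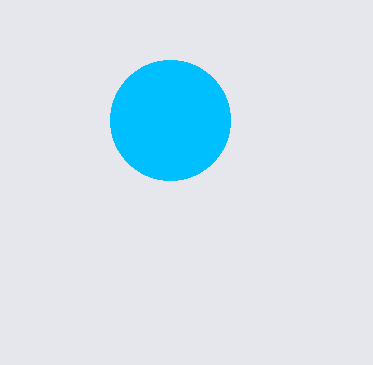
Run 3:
x = 170, y = 120, r = 60, c = 'deepskyblue'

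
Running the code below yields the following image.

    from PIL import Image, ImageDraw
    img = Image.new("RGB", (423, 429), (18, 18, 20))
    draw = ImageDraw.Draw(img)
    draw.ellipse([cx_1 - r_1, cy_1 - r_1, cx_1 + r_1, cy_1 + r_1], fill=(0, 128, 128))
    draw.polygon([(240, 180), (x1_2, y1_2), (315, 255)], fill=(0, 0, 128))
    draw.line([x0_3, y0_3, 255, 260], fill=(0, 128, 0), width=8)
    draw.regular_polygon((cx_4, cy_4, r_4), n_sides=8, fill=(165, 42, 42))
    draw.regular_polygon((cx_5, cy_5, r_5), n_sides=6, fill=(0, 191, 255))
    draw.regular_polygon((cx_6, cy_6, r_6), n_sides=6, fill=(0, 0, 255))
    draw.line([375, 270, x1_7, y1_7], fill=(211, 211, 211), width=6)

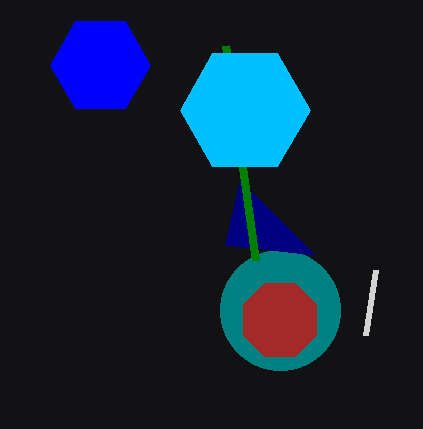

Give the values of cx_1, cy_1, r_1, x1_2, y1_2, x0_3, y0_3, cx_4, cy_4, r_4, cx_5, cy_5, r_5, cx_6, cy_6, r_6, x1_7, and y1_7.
cx_1 = 280
cy_1 = 310
r_1 = 60
x1_2 = 225
y1_2 = 245
x0_3 = 225
y0_3 = 45
cx_4 = 280
cy_4 = 320
r_4 = 40
cx_5 = 245
cy_5 = 110
r_5 = 65
cx_6 = 100
cy_6 = 65
r_6 = 50
x1_7 = 365
y1_7 = 335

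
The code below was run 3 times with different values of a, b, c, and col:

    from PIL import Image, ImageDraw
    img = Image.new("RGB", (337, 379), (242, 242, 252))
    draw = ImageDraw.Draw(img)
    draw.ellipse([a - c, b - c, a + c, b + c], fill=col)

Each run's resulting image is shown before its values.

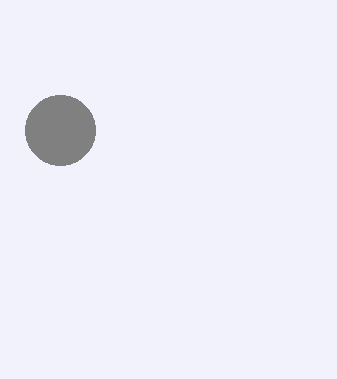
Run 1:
a = 60
b = 130
c = 35
col = 'gray'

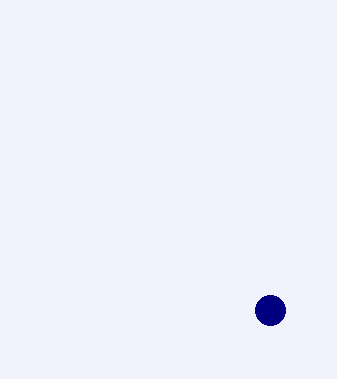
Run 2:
a = 270
b = 310
c = 15
col = 'navy'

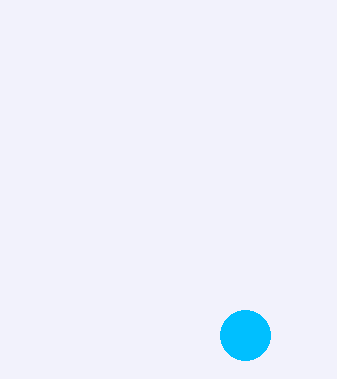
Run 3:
a = 245, b = 335, c = 25, col = 'deepskyblue'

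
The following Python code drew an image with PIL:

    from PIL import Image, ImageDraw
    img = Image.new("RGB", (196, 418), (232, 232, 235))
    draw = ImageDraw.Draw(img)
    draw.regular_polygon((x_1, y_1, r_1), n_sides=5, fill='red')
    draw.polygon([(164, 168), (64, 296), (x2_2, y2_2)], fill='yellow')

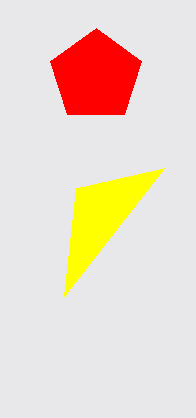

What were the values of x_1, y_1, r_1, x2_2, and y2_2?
x_1 = 96
y_1 = 76
r_1 = 48
x2_2 = 76
y2_2 = 188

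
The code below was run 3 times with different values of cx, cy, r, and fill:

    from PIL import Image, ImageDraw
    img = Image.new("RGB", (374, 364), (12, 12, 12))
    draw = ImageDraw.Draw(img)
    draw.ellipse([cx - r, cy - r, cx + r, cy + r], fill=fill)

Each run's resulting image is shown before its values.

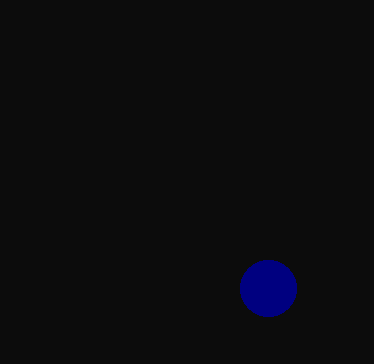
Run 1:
cx = 268
cy = 288
r = 28
fill = 'navy'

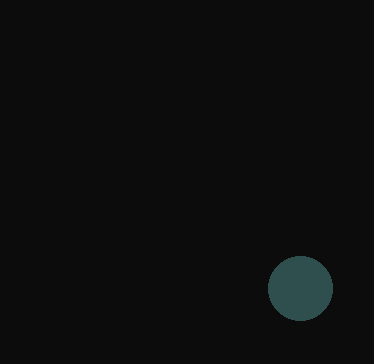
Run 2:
cx = 300, cy = 288, r = 32, fill = 'darkslategray'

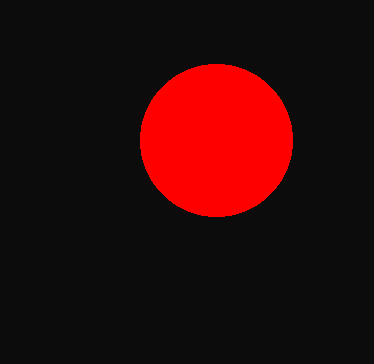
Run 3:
cx = 216, cy = 140, r = 76, fill = 'red'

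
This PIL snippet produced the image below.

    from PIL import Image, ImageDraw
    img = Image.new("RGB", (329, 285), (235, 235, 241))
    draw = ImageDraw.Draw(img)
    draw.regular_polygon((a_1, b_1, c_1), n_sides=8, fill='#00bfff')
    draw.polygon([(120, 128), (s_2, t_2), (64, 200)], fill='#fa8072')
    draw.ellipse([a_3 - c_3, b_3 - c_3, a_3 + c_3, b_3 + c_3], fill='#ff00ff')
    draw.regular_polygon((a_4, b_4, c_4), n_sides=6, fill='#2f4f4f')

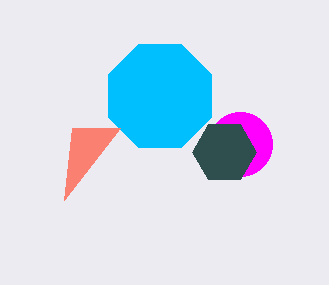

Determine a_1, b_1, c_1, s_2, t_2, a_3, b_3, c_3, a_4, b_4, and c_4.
a_1 = 160, b_1 = 96, c_1 = 56, s_2 = 72, t_2 = 128, a_3 = 240, b_3 = 144, c_3 = 32, a_4 = 224, b_4 = 152, c_4 = 32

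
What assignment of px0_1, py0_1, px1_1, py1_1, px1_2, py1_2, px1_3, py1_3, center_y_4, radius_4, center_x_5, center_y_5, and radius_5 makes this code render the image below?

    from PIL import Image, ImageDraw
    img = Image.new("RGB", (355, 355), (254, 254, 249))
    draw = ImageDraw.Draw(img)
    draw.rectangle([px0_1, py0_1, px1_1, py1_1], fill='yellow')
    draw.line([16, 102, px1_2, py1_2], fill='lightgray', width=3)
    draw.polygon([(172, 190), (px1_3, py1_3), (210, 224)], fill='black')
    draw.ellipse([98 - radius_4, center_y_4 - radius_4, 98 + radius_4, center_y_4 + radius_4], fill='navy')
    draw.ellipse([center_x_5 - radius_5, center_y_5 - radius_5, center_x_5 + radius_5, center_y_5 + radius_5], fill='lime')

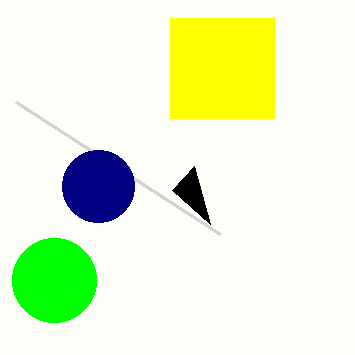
px0_1 = 170; py0_1 = 18; px1_1 = 274; py1_1 = 118; px1_2 = 220; py1_2 = 234; px1_3 = 194; py1_3 = 166; center_y_4 = 186; radius_4 = 36; center_x_5 = 54; center_y_5 = 280; radius_5 = 42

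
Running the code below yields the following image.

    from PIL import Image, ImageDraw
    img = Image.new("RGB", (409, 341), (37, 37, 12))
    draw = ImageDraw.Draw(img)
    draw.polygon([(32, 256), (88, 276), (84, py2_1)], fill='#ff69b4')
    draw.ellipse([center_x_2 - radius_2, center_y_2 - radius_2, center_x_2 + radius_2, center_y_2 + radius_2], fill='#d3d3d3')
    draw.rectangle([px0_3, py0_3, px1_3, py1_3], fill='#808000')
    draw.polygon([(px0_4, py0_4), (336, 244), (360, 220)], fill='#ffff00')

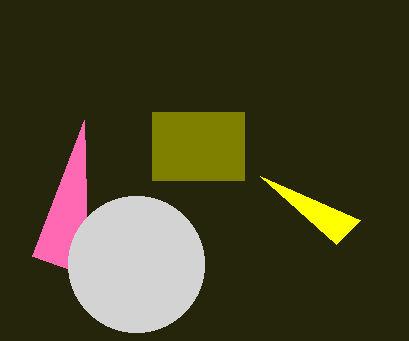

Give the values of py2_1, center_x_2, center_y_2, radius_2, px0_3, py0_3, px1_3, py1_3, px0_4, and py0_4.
py2_1 = 120
center_x_2 = 136
center_y_2 = 264
radius_2 = 68
px0_3 = 152
py0_3 = 112
px1_3 = 244
py1_3 = 180
px0_4 = 260
py0_4 = 176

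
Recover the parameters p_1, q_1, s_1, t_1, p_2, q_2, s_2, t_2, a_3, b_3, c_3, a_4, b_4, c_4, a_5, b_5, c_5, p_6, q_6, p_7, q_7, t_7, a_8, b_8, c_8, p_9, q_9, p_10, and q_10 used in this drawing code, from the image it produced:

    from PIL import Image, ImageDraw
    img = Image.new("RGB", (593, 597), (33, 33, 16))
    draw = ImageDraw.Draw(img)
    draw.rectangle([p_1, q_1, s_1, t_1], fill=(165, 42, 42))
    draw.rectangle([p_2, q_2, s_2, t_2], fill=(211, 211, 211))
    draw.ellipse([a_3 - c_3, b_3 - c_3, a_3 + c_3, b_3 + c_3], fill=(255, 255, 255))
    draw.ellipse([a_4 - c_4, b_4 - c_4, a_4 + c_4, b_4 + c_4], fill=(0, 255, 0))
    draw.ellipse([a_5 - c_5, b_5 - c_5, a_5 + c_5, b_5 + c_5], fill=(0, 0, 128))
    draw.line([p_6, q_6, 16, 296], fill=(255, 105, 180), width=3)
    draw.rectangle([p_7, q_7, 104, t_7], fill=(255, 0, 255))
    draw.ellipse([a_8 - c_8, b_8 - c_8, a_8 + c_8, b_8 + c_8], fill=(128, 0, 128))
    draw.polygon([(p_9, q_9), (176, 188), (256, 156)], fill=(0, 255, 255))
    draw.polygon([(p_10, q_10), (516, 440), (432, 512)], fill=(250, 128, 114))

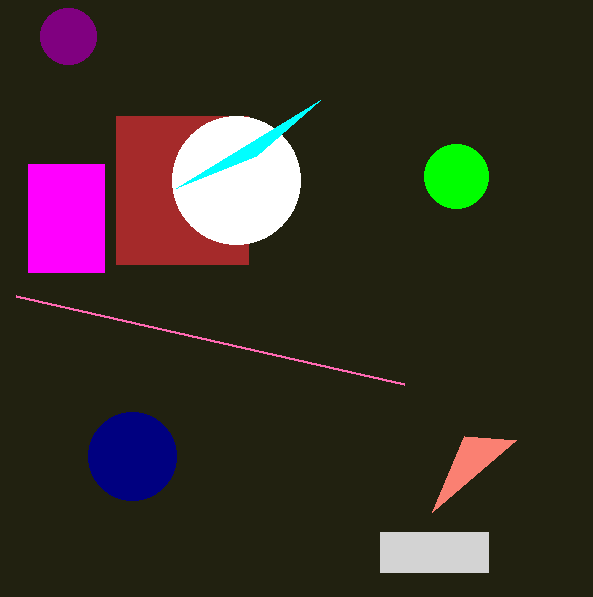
p_1 = 116, q_1 = 116, s_1 = 248, t_1 = 264, p_2 = 380, q_2 = 532, s_2 = 488, t_2 = 572, a_3 = 236, b_3 = 180, c_3 = 64, a_4 = 456, b_4 = 176, c_4 = 32, a_5 = 132, b_5 = 456, c_5 = 44, p_6 = 404, q_6 = 384, p_7 = 28, q_7 = 164, t_7 = 272, a_8 = 68, b_8 = 36, c_8 = 28, p_9 = 320, q_9 = 100, p_10 = 464, q_10 = 436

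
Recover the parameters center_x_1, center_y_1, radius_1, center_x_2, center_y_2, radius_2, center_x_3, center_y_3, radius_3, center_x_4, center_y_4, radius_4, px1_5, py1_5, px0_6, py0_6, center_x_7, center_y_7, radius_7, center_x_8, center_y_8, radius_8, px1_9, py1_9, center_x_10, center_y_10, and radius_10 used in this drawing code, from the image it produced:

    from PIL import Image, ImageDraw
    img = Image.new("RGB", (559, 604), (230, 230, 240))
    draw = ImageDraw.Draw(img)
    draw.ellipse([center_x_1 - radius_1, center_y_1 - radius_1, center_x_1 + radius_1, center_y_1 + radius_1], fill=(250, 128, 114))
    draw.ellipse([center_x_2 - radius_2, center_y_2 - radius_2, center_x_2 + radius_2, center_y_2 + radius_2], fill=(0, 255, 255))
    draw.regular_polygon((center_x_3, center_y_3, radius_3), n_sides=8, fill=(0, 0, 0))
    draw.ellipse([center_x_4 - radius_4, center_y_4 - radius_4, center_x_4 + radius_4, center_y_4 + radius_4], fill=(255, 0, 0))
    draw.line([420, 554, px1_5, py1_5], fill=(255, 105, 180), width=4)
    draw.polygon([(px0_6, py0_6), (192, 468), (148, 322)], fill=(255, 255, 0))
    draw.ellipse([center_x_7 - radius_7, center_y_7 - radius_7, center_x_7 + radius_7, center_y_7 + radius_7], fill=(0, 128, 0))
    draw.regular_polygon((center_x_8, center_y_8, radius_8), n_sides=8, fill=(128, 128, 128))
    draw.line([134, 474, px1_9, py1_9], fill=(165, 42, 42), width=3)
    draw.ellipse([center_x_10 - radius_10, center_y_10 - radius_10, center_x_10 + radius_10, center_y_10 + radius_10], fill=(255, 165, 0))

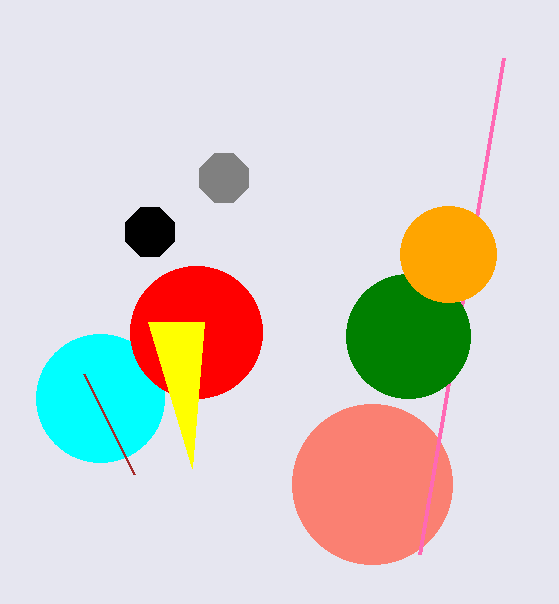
center_x_1 = 372
center_y_1 = 484
radius_1 = 80
center_x_2 = 100
center_y_2 = 398
radius_2 = 64
center_x_3 = 150
center_y_3 = 232
radius_3 = 26
center_x_4 = 196
center_y_4 = 332
radius_4 = 66
px1_5 = 504
py1_5 = 58
px0_6 = 204
py0_6 = 322
center_x_7 = 408
center_y_7 = 336
radius_7 = 62
center_x_8 = 224
center_y_8 = 178
radius_8 = 26
px1_9 = 84
py1_9 = 374
center_x_10 = 448
center_y_10 = 254
radius_10 = 48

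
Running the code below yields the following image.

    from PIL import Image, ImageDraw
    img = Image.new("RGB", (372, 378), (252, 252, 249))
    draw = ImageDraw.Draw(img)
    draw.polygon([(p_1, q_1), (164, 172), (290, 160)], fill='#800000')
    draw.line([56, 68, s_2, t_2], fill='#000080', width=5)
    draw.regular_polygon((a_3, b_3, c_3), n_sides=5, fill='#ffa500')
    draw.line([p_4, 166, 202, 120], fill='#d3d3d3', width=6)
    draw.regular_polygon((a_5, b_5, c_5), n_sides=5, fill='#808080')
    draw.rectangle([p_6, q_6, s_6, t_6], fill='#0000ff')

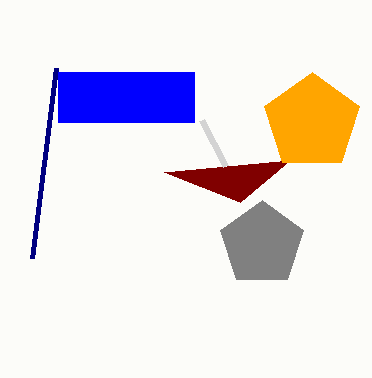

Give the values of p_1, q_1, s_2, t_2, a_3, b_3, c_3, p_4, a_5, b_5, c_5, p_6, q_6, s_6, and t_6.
p_1 = 240
q_1 = 202
s_2 = 32
t_2 = 258
a_3 = 312
b_3 = 122
c_3 = 50
p_4 = 226
a_5 = 262
b_5 = 244
c_5 = 44
p_6 = 58
q_6 = 72
s_6 = 194
t_6 = 122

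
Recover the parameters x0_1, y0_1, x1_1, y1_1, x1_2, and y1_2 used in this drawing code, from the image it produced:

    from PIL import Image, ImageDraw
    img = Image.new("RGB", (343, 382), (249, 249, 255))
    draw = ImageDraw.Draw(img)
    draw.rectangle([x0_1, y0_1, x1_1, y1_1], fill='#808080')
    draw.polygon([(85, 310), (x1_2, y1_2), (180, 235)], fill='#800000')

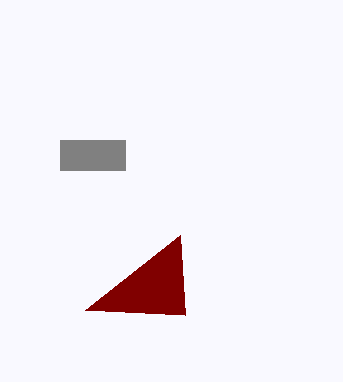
x0_1 = 60
y0_1 = 140
x1_1 = 125
y1_1 = 170
x1_2 = 185
y1_2 = 315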